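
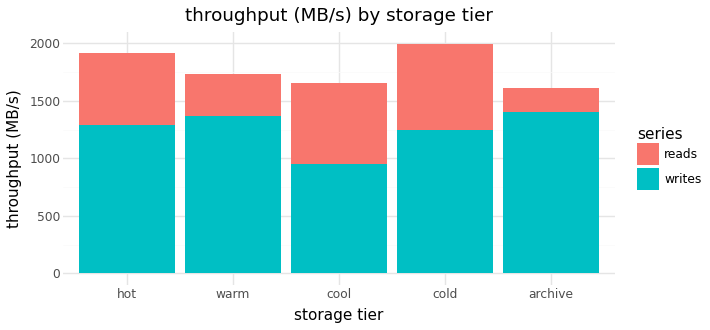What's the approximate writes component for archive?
≈ 1400

writes top ≈ 1400, bottom ≈ 0; segment ≈ 1400.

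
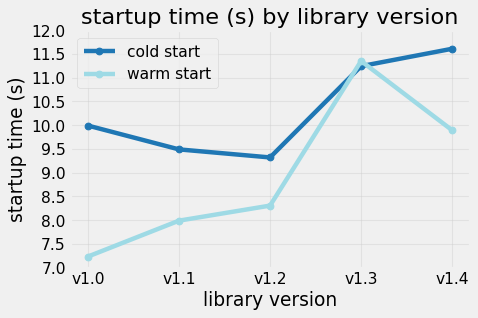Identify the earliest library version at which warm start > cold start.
v1.3

v1.2: warm start ≈ 8.5 vs cold start ≈ 9.5 (not yet); v1.3: warm start ≈ 11.5 vs cold start ≈ 11.0 (first crossover).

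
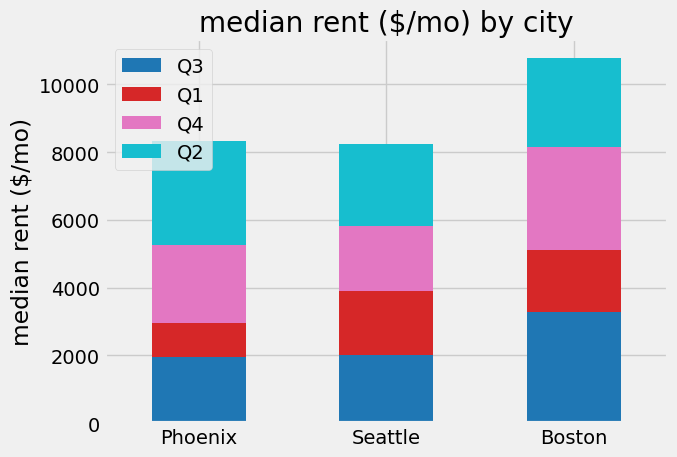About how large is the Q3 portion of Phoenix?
Q3 top ≈ 2000, bottom ≈ 0; segment ≈ 2000.

≈ 2000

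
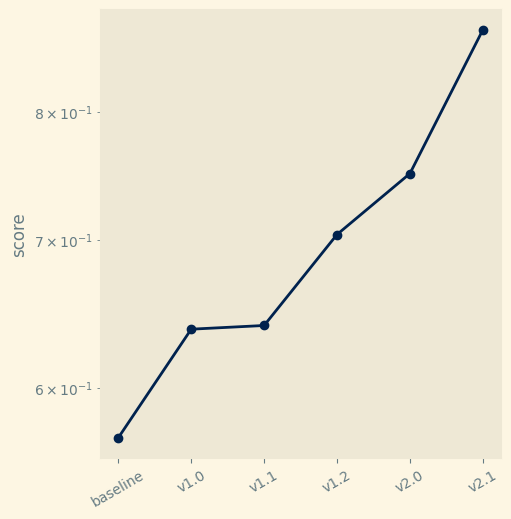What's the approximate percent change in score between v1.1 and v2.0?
v1.1 ≈ 0.65, v2.0 ≈ 0.75; (0.75 − 0.65) / 0.65 ≈ +15.4%.

≈ +15.4%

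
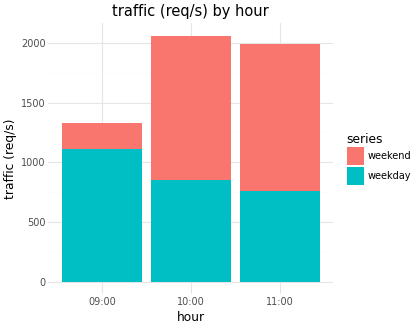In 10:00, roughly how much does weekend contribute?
≈ 1200

weekend top ≈ 2000, bottom ≈ 800; segment ≈ 1200.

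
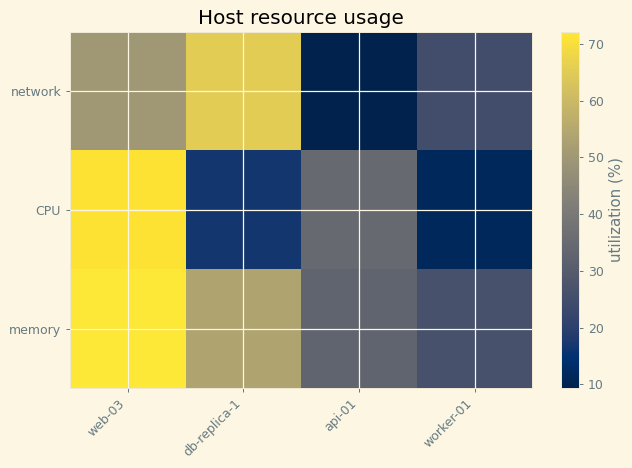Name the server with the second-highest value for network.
Top 3 for network: db-replica-1 ≈ 70, web-03 ≈ 50, worker-01 ≈ 20.

web-03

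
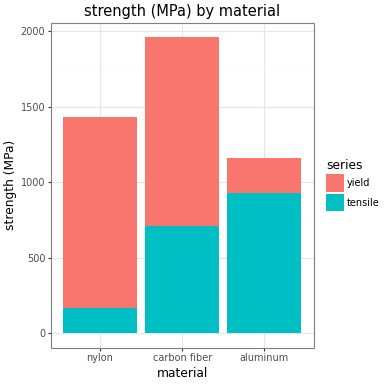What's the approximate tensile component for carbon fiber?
≈ 800

tensile top ≈ 800, bottom ≈ 0; segment ≈ 800.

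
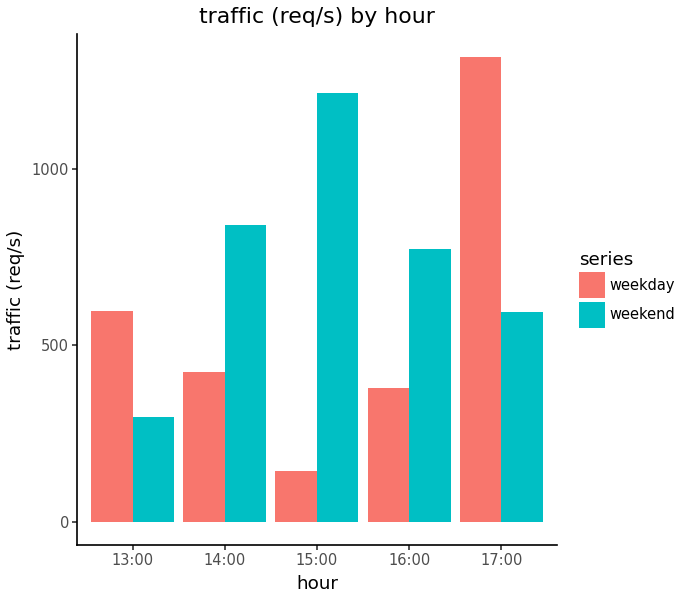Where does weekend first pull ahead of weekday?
13:00: weekend ≈ 200 vs weekday ≈ 600 (not yet); 14:00: weekend ≈ 800 vs weekday ≈ 400 (first crossover).

14:00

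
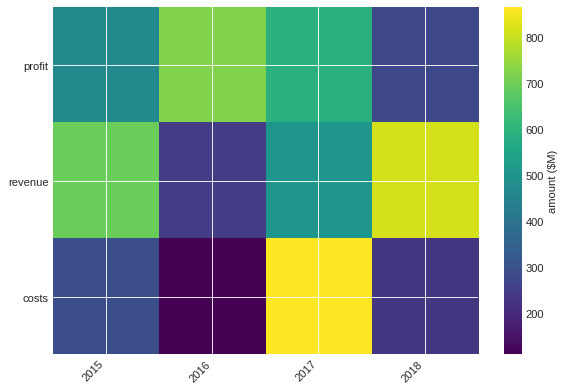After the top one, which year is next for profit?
2017

Top 3 for profit: 2016 ≈ 700, 2017 ≈ 600, 2015 ≈ 500.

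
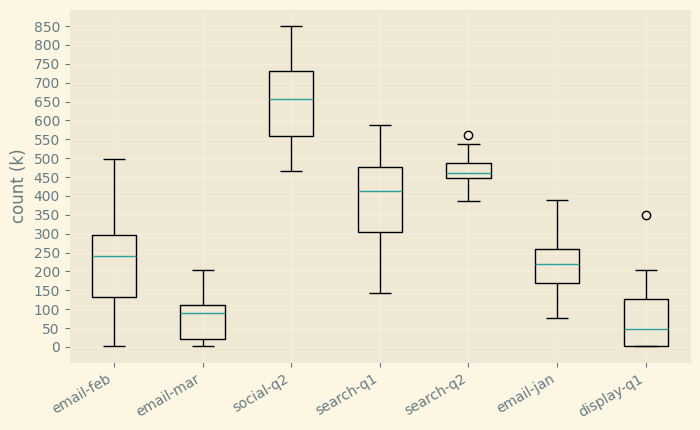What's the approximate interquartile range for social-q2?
Q3 ≈ 750, Q1 ≈ 550; IQR ≈ 200.

≈ 200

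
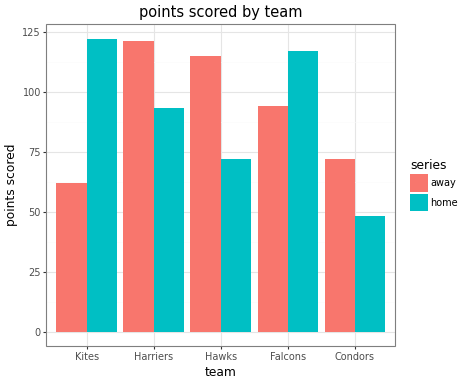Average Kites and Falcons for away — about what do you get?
(60 + 100) / 2 ≈ 80.

≈ 80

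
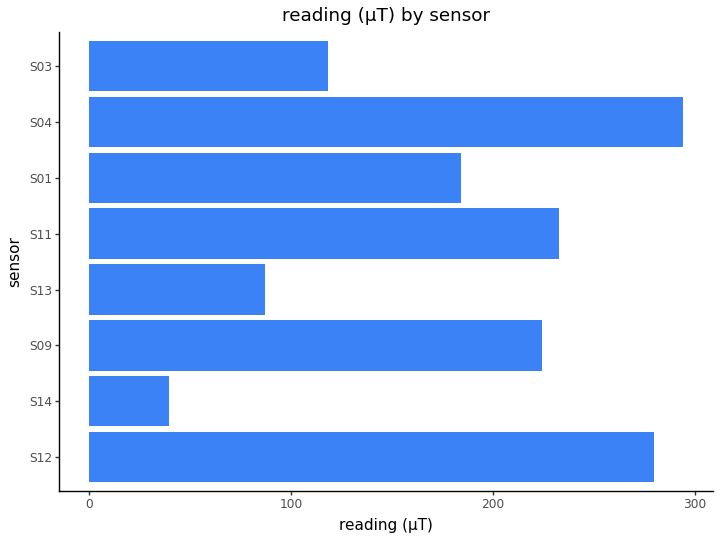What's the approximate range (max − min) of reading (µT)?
≈ 250

Max S04 ≈ 300, min S14 ≈ 50; range ≈ 250.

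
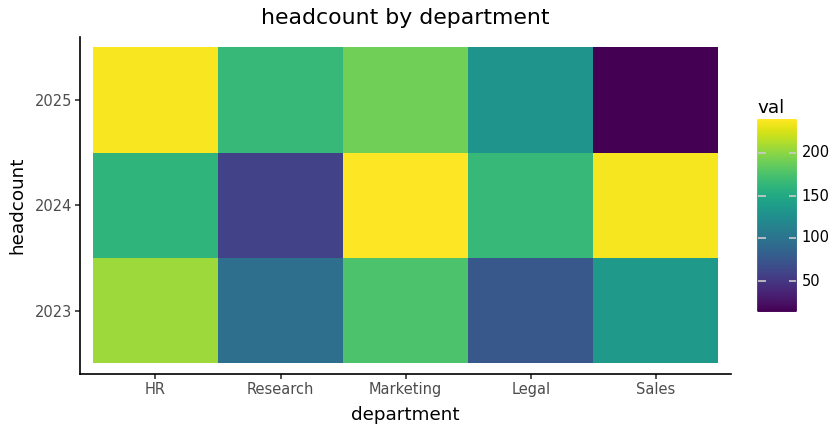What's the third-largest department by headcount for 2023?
Top 4 for 2023: HR ≈ 200, Marketing ≈ 180, Sales ≈ 140, Research ≈ 100.

Sales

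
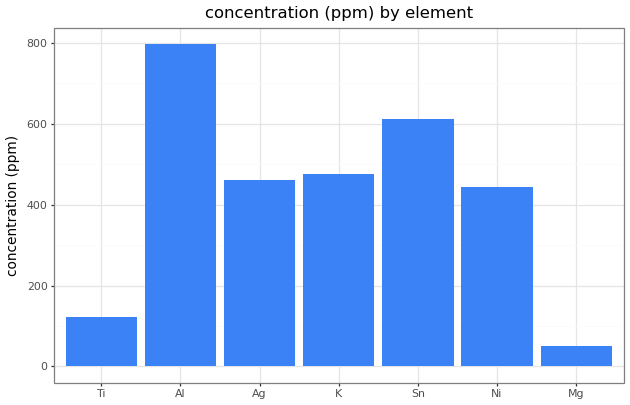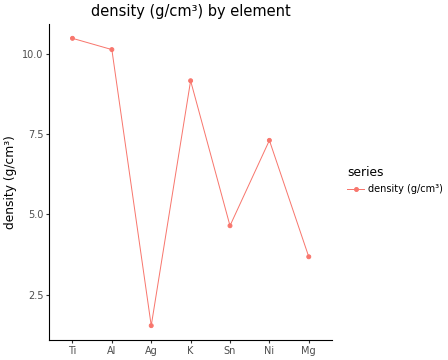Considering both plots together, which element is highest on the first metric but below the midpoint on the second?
Sn

Chart 2 median density (g/cm³) ≈ 7; below-median elements: Ag, Sn, Mg. Among those, Sn has the highest concentration (ppm) (≈ 600).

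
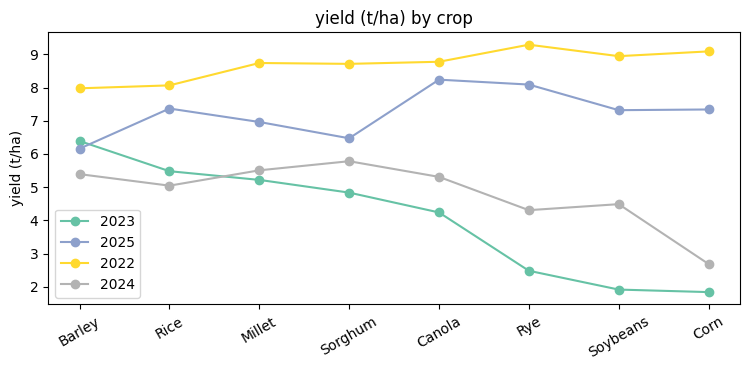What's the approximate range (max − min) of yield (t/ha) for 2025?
Max Canola ≈ 8, min Barley ≈ 6; range ≈ 2.

≈ 2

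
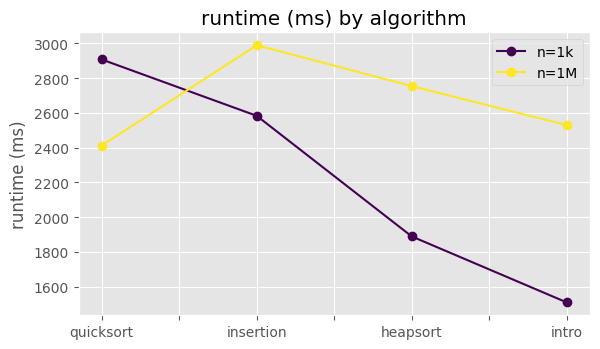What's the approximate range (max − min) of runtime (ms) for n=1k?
Max quicksort ≈ 3000, min intro ≈ 1600; range ≈ 1400.

≈ 1400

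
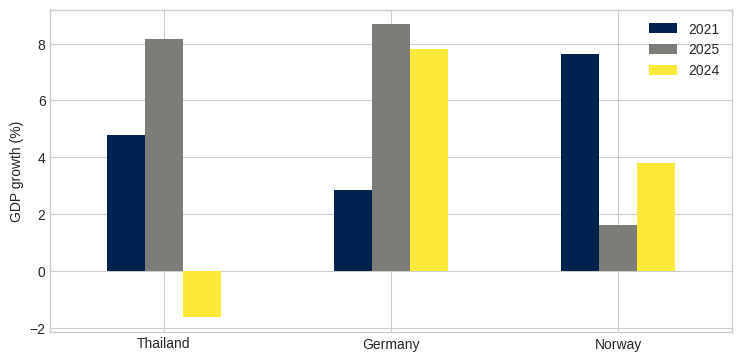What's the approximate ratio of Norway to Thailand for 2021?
Norway ≈ 8, Thailand ≈ 5; 8/5 ≈ 1.6.

≈ 1.6×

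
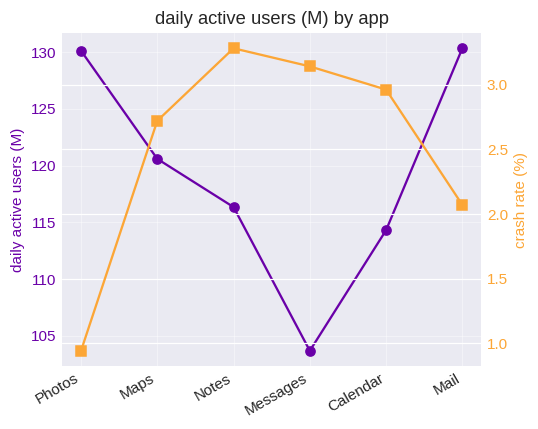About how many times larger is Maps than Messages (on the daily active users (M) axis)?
≈ 1.14×

Maps ≈ 120, Messages ≈ 105; 120/105 ≈ 1.14.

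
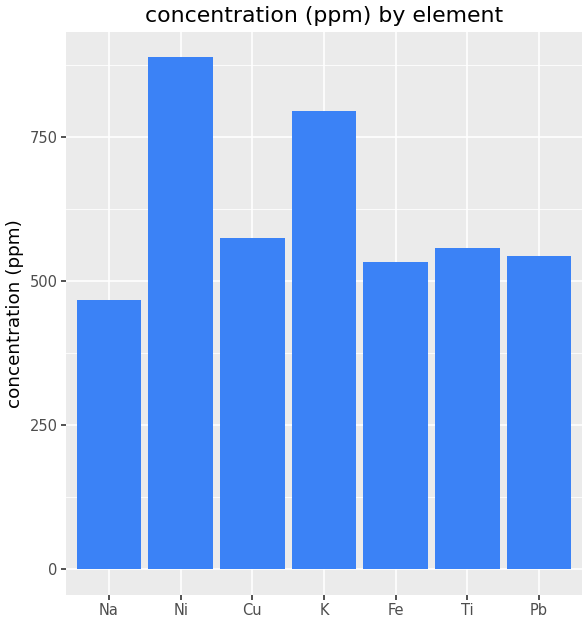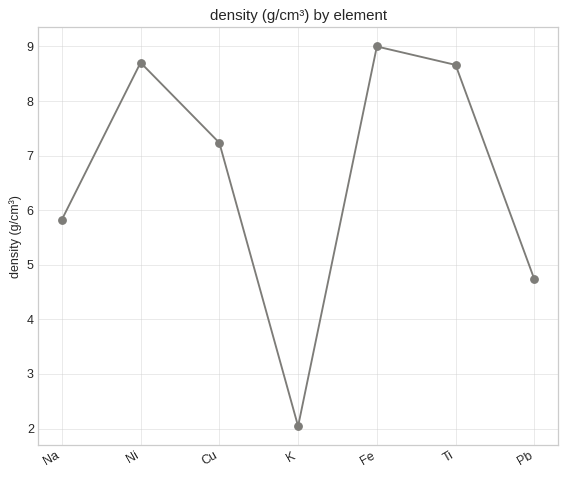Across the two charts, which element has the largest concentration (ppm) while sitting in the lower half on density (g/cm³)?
K

Chart 2 median density (g/cm³) ≈ 7; below-median elements: Na, K, Pb. Among those, K has the highest concentration (ppm) (≈ 800).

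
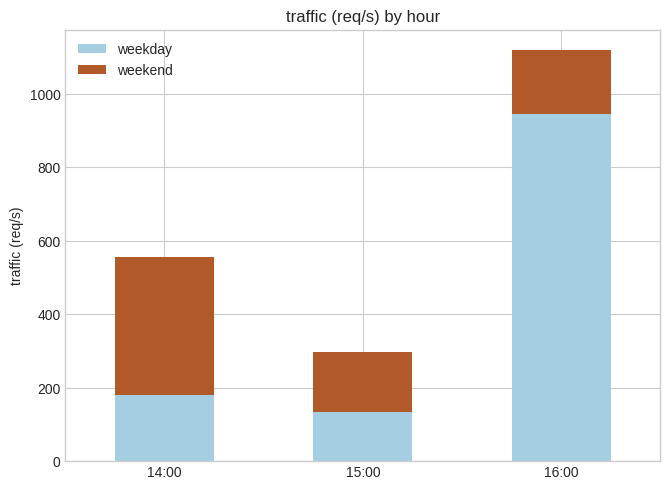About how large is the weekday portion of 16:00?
weekday top ≈ 900, bottom ≈ 0; segment ≈ 900.

≈ 900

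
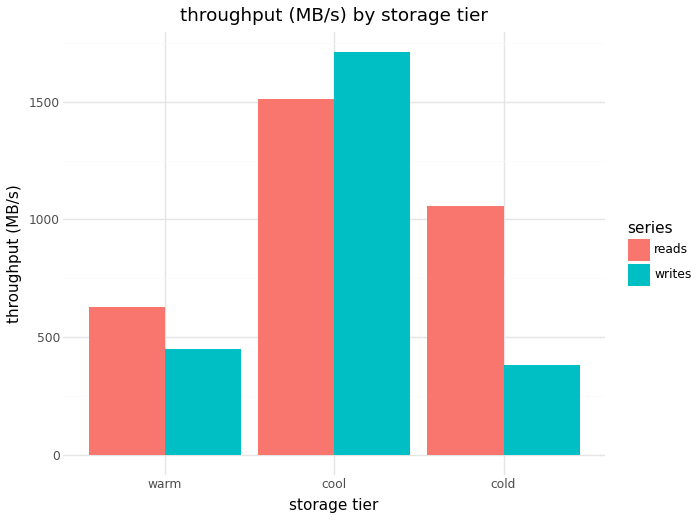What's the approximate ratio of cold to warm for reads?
cold ≈ 1000, warm ≈ 600; 1000/600 ≈ 1.67.

≈ 1.67×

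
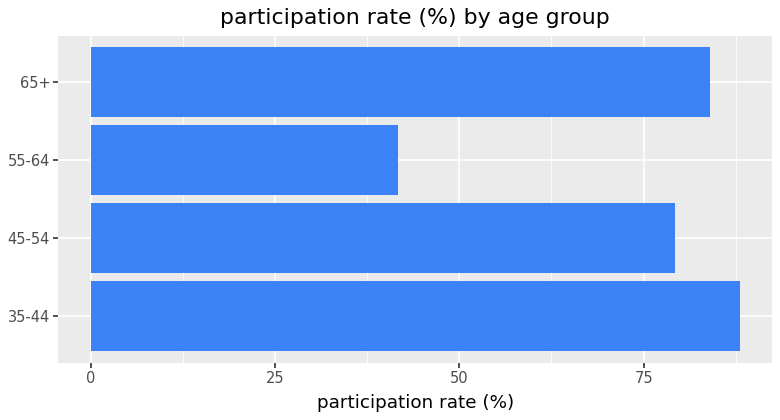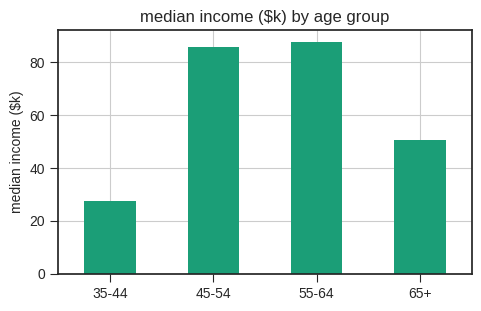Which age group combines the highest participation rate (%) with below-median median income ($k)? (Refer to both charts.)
35-44

Chart 2 median median income ($k) ≈ 70; below-median age groups: 35-44, 65+. Among those, 35-44 has the highest participation rate (%) (≈ 90).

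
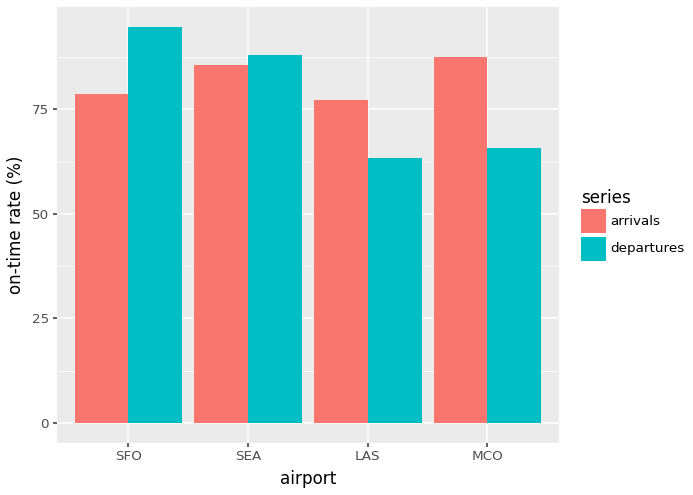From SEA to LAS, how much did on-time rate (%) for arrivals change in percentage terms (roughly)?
SEA ≈ 90, LAS ≈ 80; (80 − 90) / 90 ≈ -11.1%.

≈ -11.1%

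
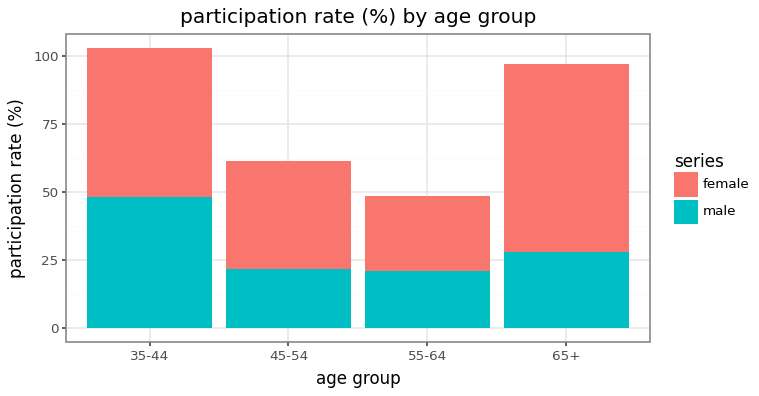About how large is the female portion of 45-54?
≈ 40

female top ≈ 60, bottom ≈ 20; segment ≈ 40.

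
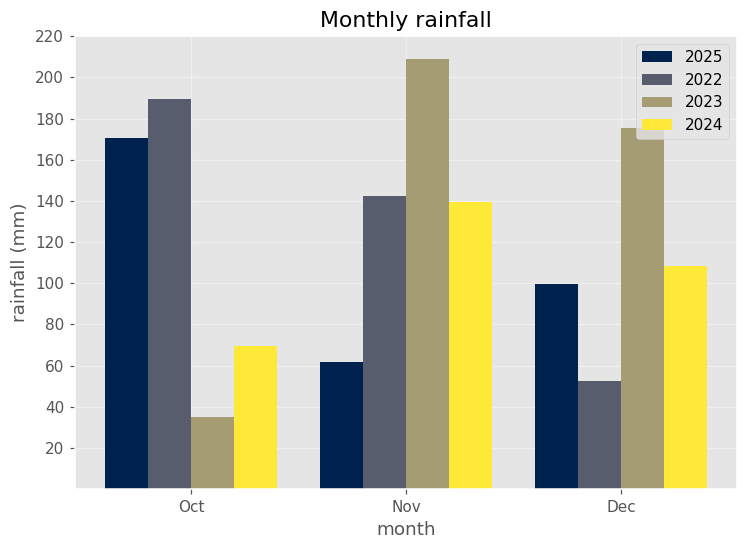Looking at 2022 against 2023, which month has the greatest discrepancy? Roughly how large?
Oct, ≈ 140 mm

Oct: 2022 ≈ 180, 2023 ≈ 40 → gap ≈ 140. Next-largest (Dec) is only ≈ 120.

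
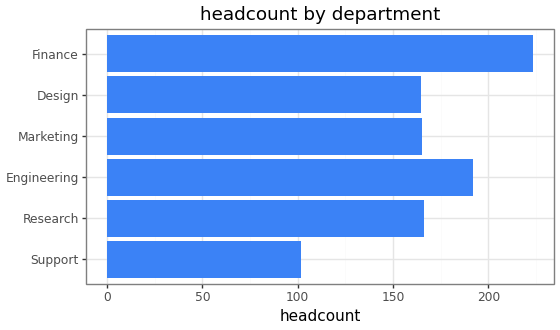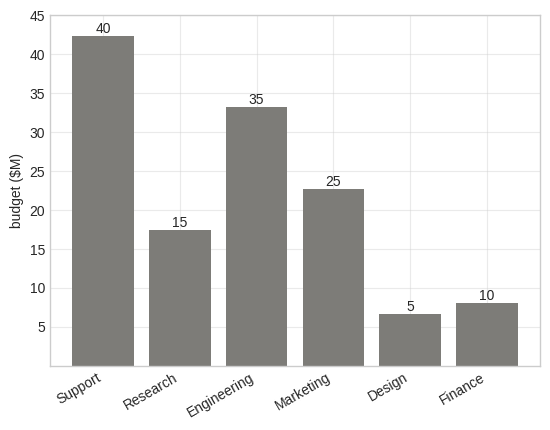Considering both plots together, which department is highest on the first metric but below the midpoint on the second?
Chart 2 median budget ($M) ≈ 20; below-median departments: Research, Design, Finance. Among those, Finance has the highest headcount (≈ 225).

Finance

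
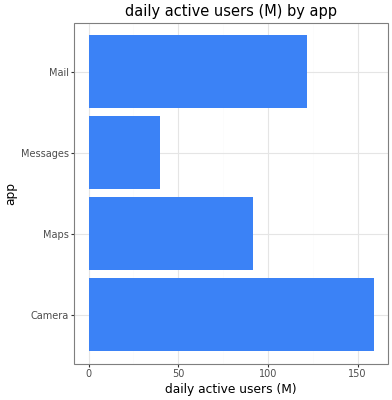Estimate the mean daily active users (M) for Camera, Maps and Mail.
≈ 127

(160 + 100 + 120) / 3 ≈ 127.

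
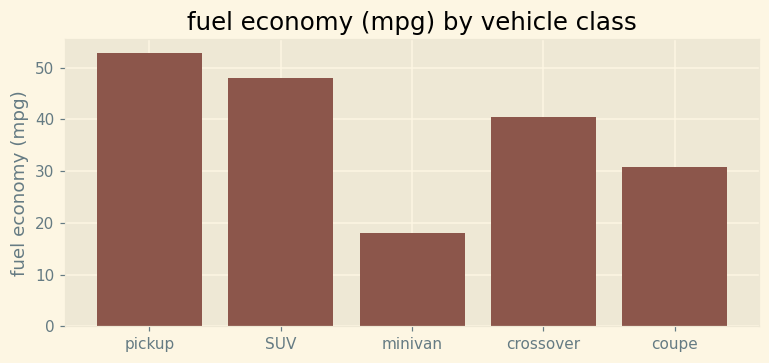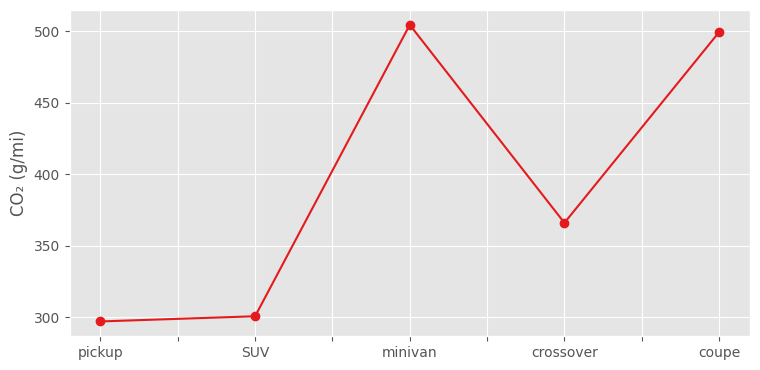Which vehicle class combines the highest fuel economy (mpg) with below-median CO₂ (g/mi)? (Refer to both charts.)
pickup

Chart 2 median CO₂ (g/mi) ≈ 350; below-median vehicle classes: pickup, SUV. Among those, pickup has the highest fuel economy (mpg) (≈ 55).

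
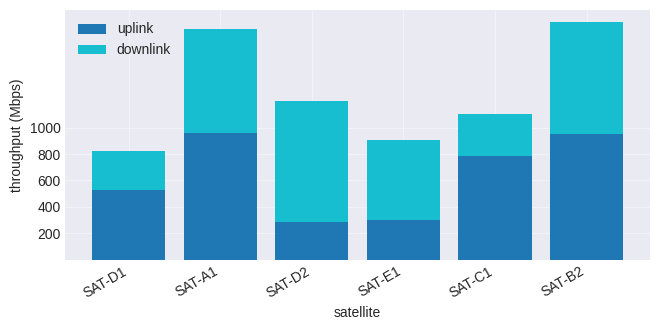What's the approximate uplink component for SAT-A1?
≈ 1000

uplink top ≈ 1000, bottom ≈ 0; segment ≈ 1000.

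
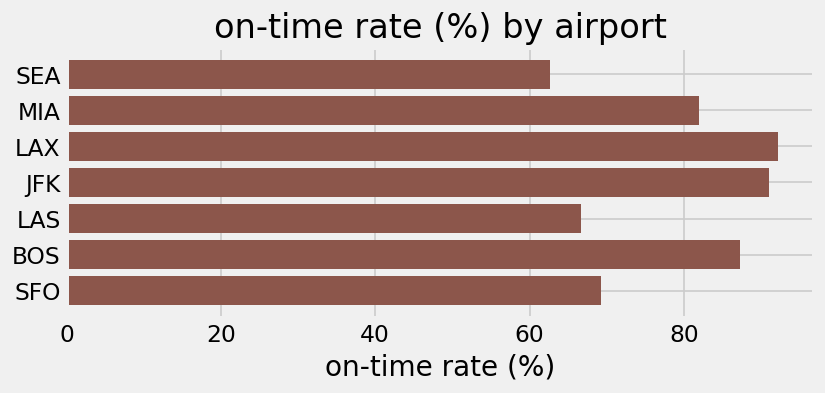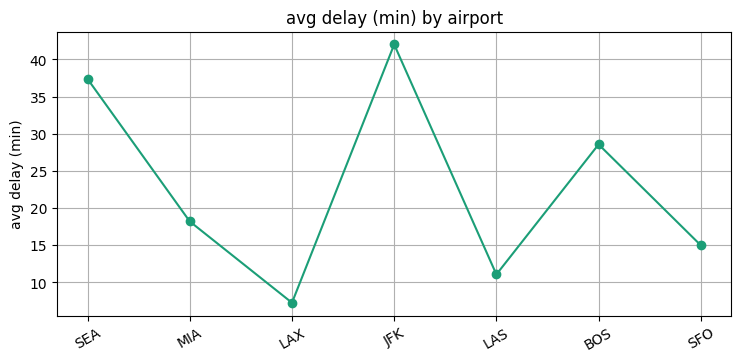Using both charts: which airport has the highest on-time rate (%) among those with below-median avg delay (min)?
Chart 2 median avg delay (min) ≈ 20; below-median airports: LAX, LAS, SFO. Among those, LAX has the highest on-time rate (%) (≈ 90).

LAX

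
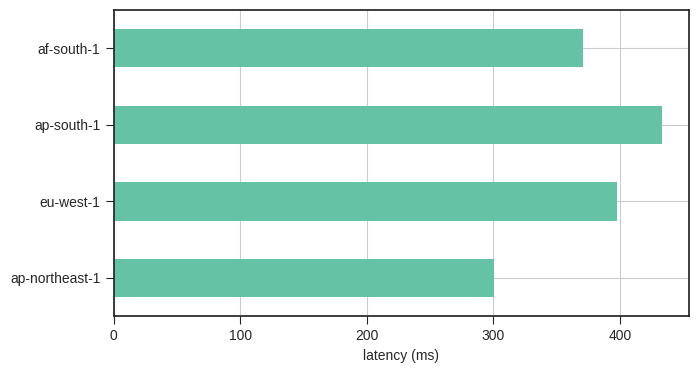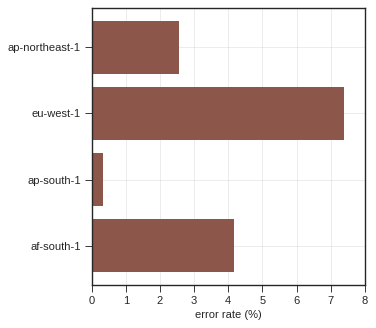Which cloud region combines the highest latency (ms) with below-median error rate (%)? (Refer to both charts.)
ap-south-1

Chart 2 median error rate (%) ≈ 3; below-median cloud regions: ap-northeast-1, ap-south-1. Among those, ap-south-1 has the highest latency (ms) (≈ 450).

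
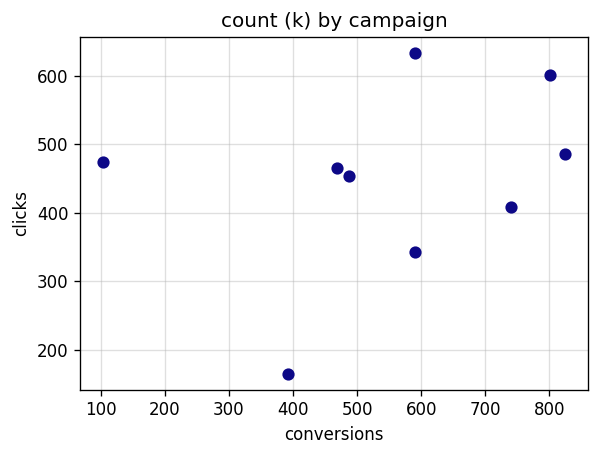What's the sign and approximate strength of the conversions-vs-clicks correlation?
Points are positively correlated; weak (|r| ≈ 0.3).

positive, weak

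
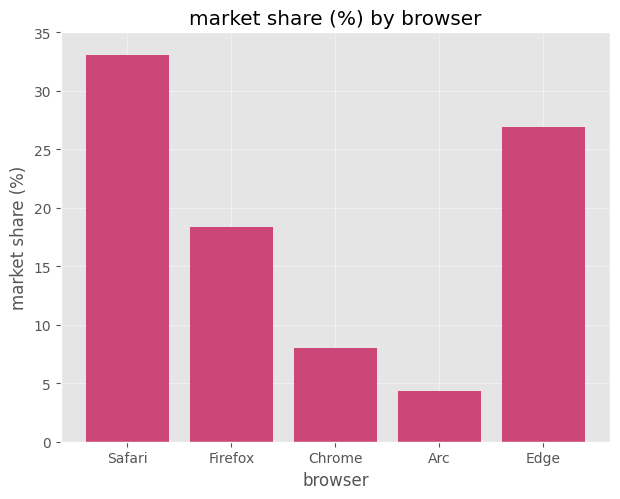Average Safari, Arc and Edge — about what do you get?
≈ 22

(35 + 5 + 25) / 3 ≈ 22.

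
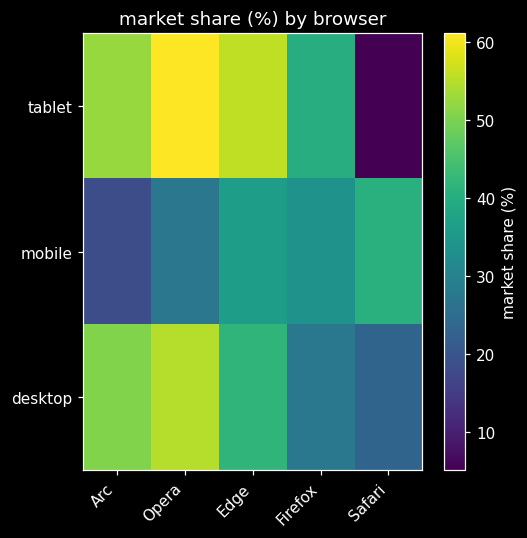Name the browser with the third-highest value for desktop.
Top 4 for desktop: Opera ≈ 55, Arc ≈ 50, Edge ≈ 40, Firefox ≈ 30.

Edge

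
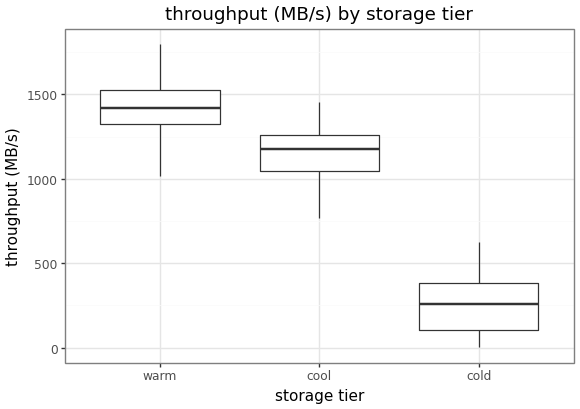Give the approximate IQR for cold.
≈ 300

Q3 ≈ 400, Q1 ≈ 100; IQR ≈ 300.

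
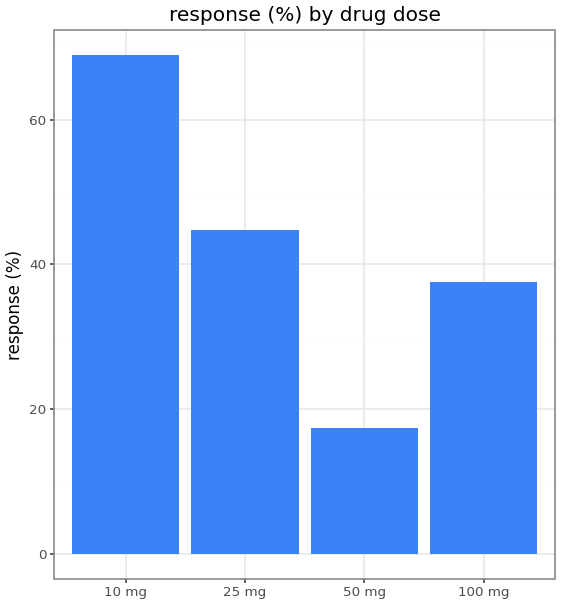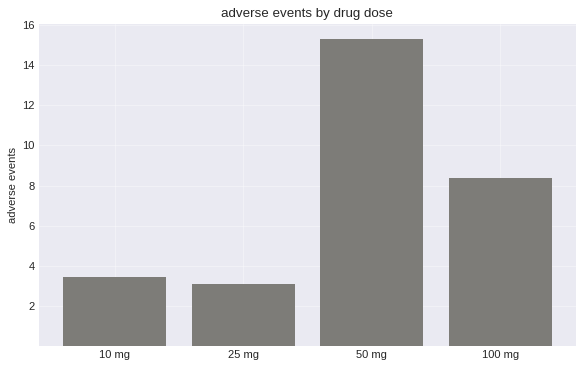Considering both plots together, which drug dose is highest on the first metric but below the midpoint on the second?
Chart 2 median adverse events ≈ 6; below-median drug doses: 10 mg, 25 mg. Among those, 10 mg has the highest response (%) (≈ 70).

10 mg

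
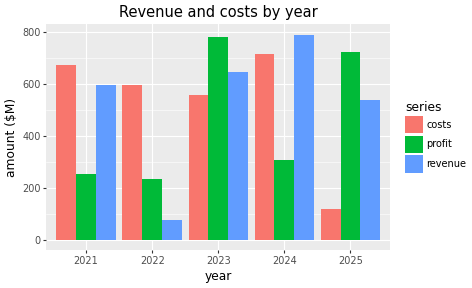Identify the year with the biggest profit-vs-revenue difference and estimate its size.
2024: profit ≈ 300, revenue ≈ 800 → gap ≈ 500. Next-largest (2021) is only ≈ 300.

2024, ≈ 500 $M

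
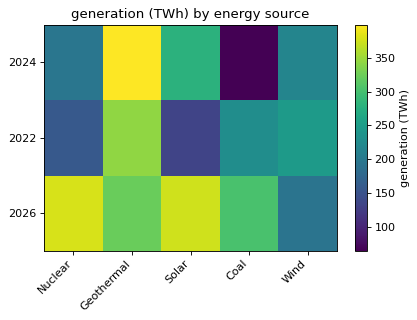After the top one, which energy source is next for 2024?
Solar

Top 3 for 2024: Geothermal ≈ 400, Solar ≈ 300, Wind ≈ 200.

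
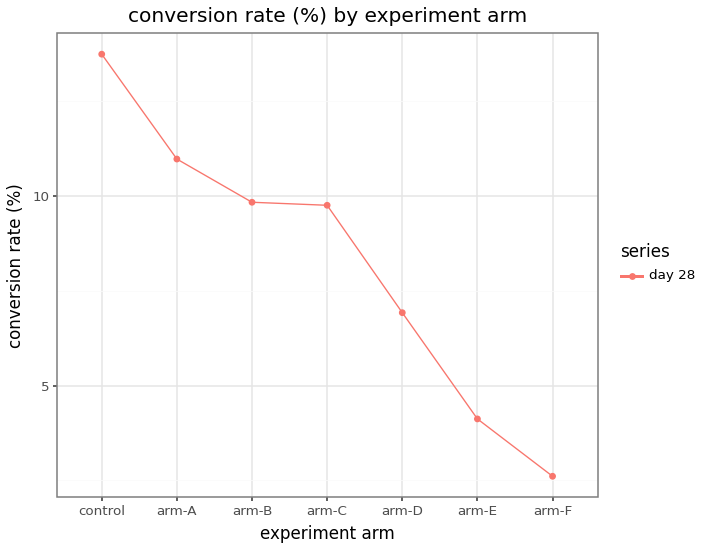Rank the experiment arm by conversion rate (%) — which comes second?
arm-A

Top 3: control ≈ 14, arm-A ≈ 11, arm-B ≈ 10.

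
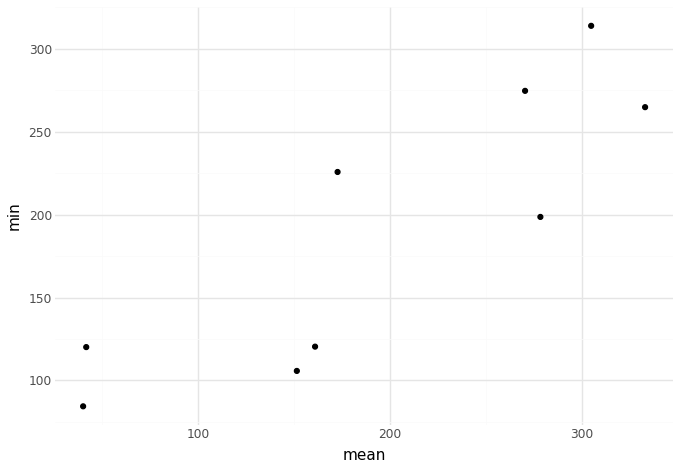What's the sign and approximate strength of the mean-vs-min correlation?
Points are positively correlated; strong (|r| ≈ 0.9).

positive, strong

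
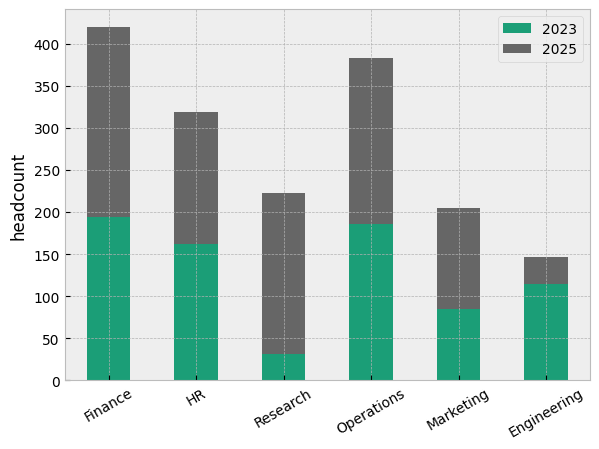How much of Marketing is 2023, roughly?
≈ 100

2023 top ≈ 100, bottom ≈ 0; segment ≈ 100.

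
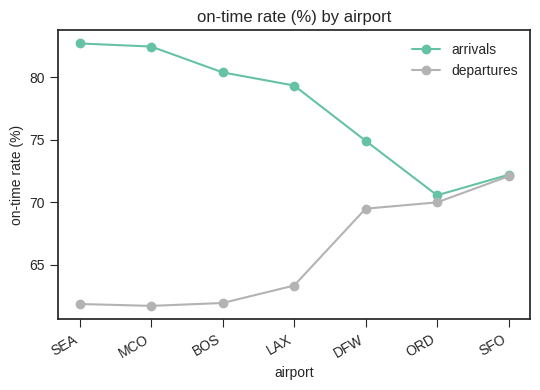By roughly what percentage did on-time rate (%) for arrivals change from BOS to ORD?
BOS ≈ 80, ORD ≈ 70; (70 − 80) / 80 ≈ -12.5%.

≈ -12.5%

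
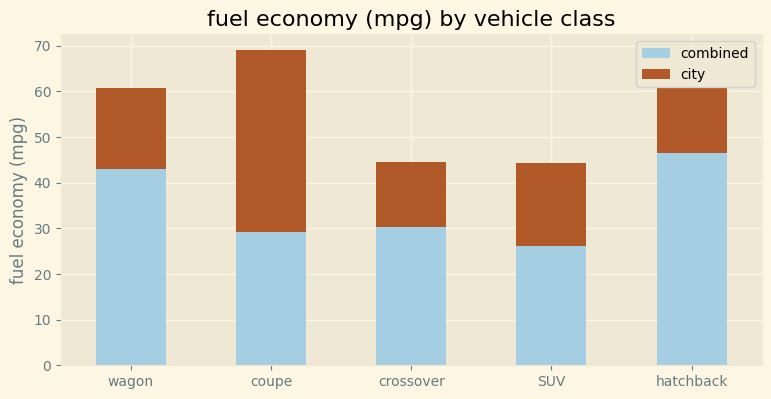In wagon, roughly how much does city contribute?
≈ 20

city top ≈ 60, bottom ≈ 40; segment ≈ 20.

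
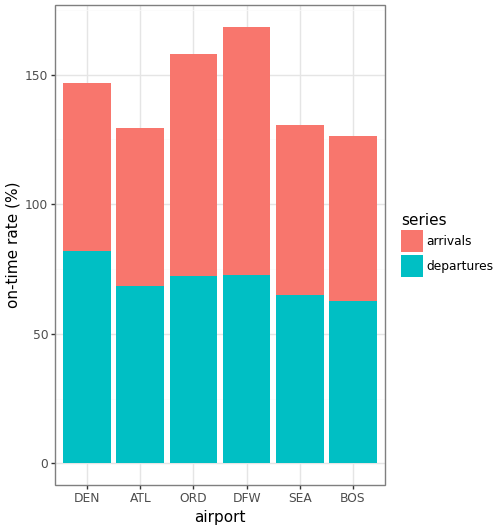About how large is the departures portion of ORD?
≈ 80

departures top ≈ 80, bottom ≈ 0; segment ≈ 80.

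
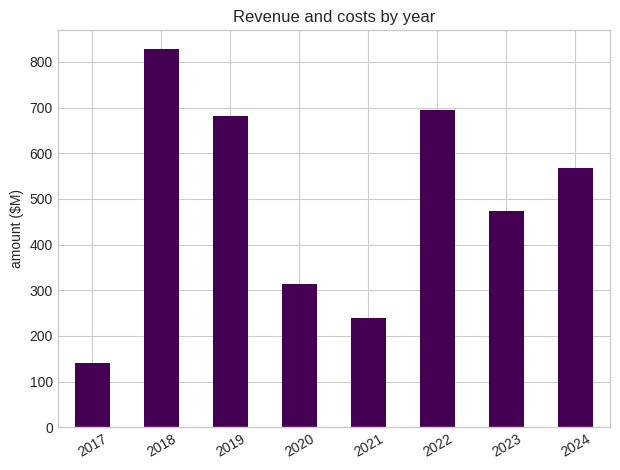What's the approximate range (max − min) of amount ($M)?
≈ 700

Max 2018 ≈ 800, min 2017 ≈ 100; range ≈ 700.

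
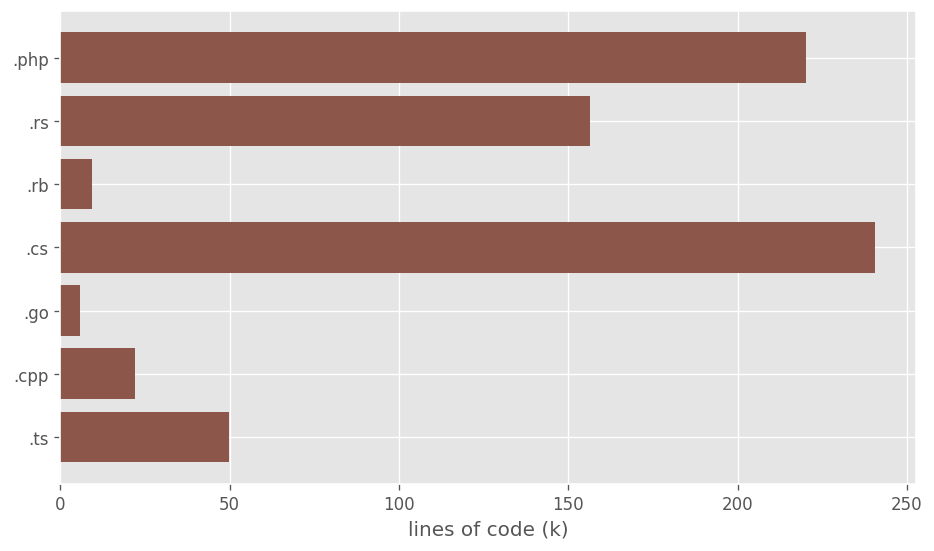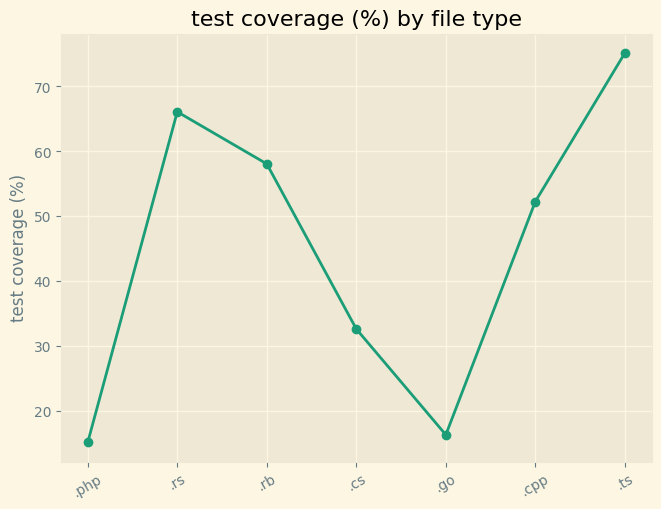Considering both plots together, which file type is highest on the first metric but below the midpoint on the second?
Chart 2 median test coverage (%) ≈ 50; below-median file types: .php, .cs, .go. Among those, .cs has the highest lines of code (k) (≈ 250).

.cs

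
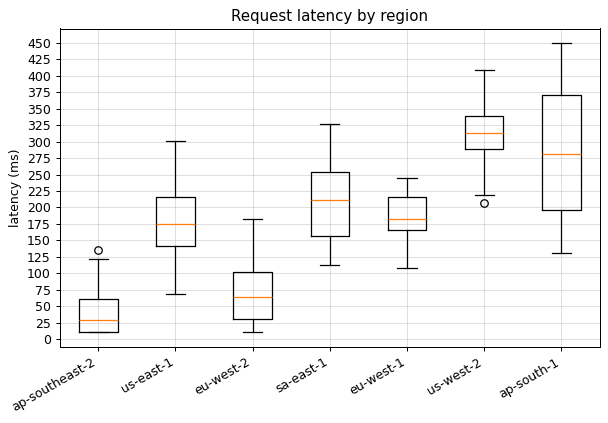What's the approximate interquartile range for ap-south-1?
≈ 175

Q3 ≈ 375, Q1 ≈ 200; IQR ≈ 175.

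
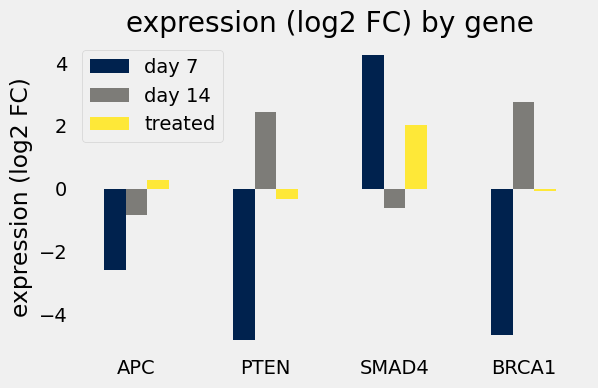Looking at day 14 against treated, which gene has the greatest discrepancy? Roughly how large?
BRCA1: day 14 ≈ 3, treated ≈ 0 → gap ≈ 3. Next-largest (PTEN) is only ≈ 2.

BRCA1, ≈ 3 log2 FC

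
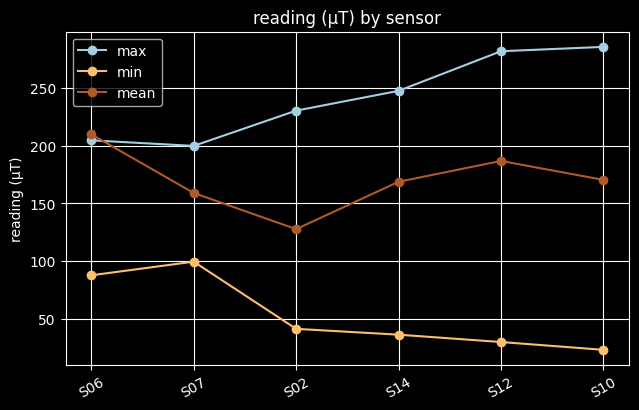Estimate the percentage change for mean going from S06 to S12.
S06 ≈ 200, S12 ≈ 175; (175 − 200) / 200 ≈ -12.5%.

≈ -12.5%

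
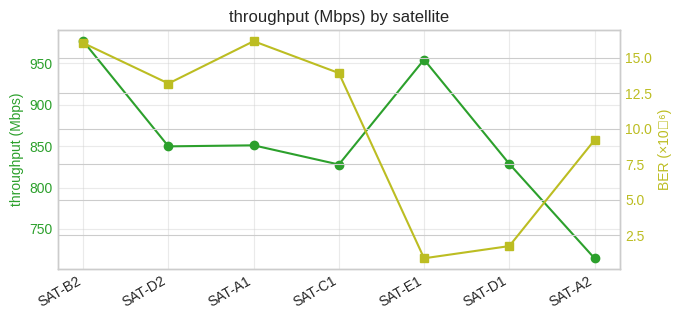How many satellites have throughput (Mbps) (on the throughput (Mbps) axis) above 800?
Above 800: SAT-B2, SAT-D2, SAT-A1, SAT-C1, SAT-E1, SAT-D1.

6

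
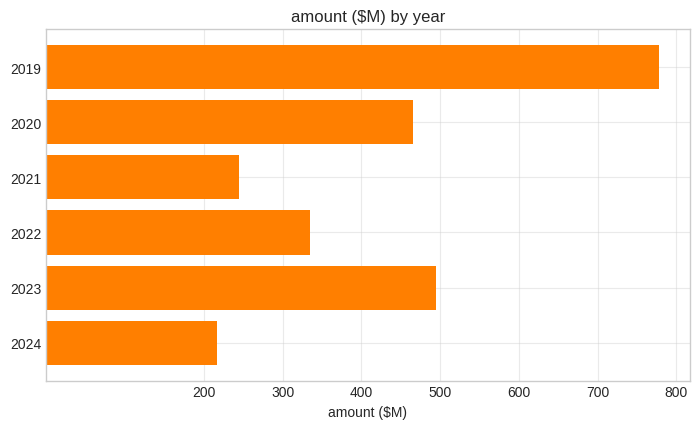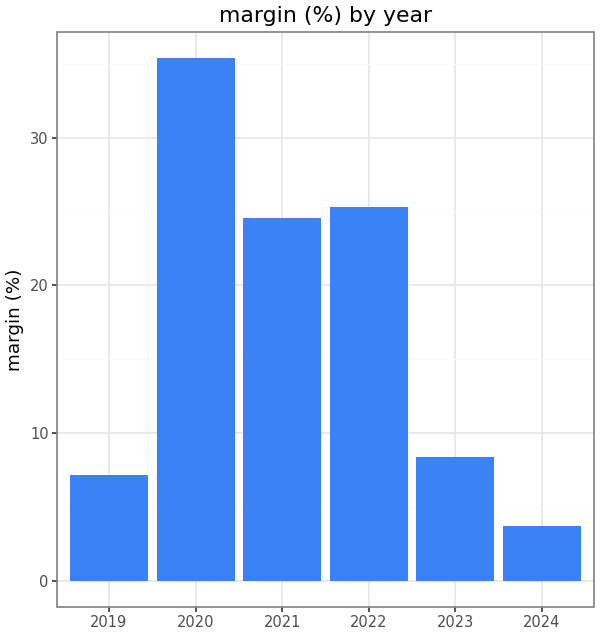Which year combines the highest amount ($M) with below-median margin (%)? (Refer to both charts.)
Chart 2 median margin (%) ≈ 15; below-median years: 2019, 2023, 2024. Among those, 2019 has the highest amount ($M) (≈ 800).

2019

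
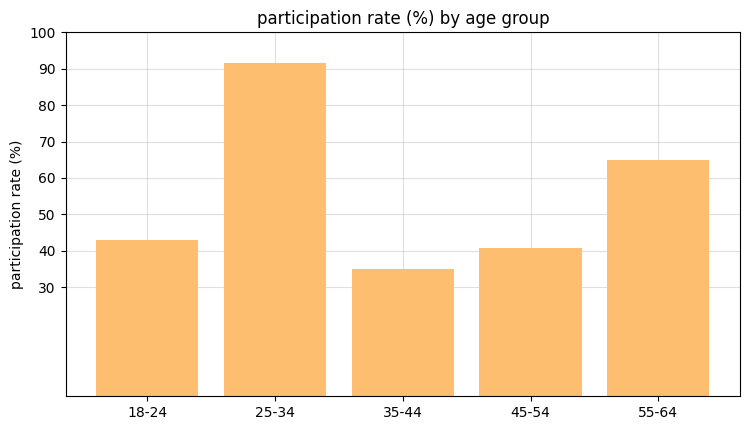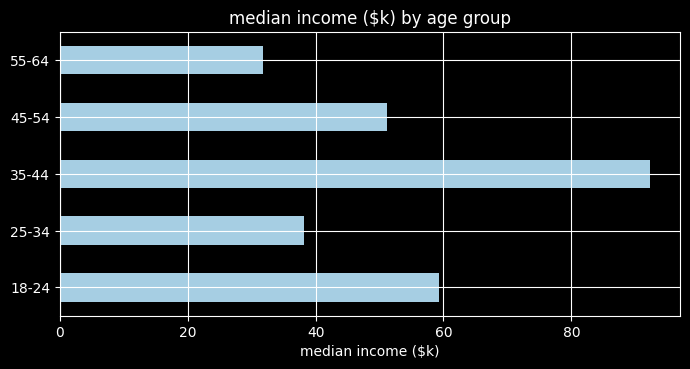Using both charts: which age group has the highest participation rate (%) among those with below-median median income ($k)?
25-34

Chart 2 median median income ($k) ≈ 50; below-median age groups: 25-34, 55-64. Among those, 25-34 has the highest participation rate (%) (≈ 90).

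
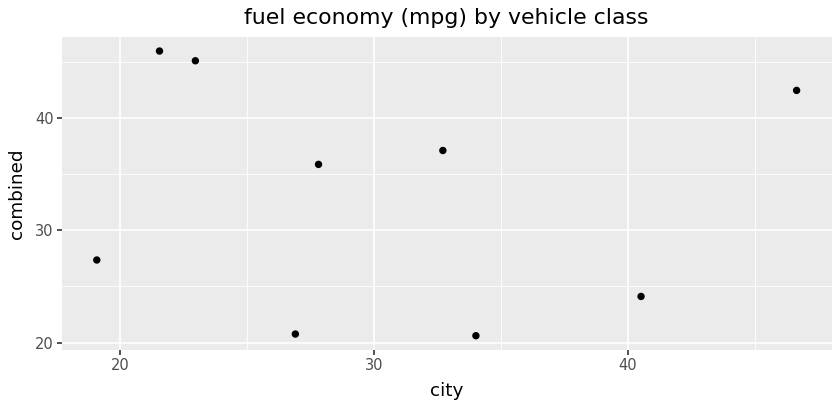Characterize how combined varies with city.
Points are roughly uncorrelated; weak (|r| ≈ 0.1).

no clear correlation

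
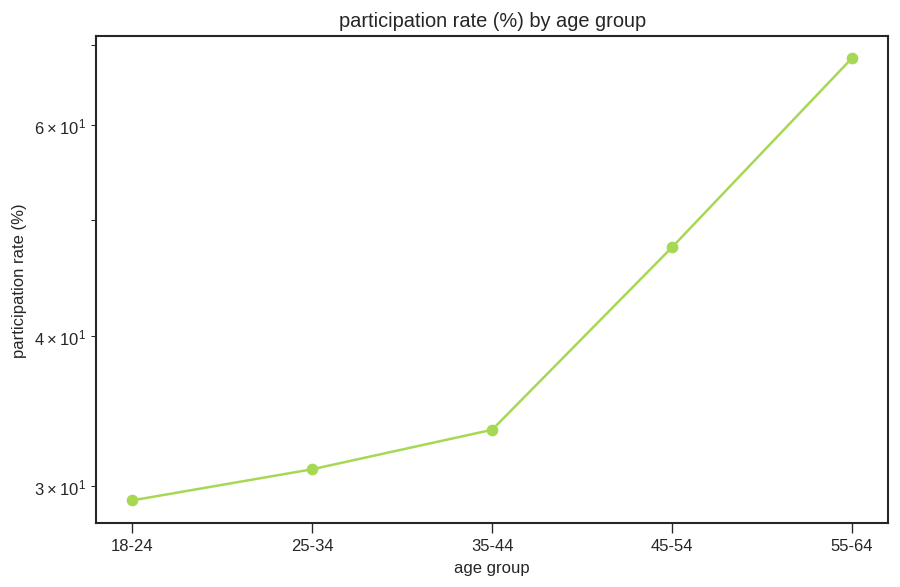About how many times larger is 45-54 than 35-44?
≈ 1.29×

45-54 ≈ 45, 35-44 ≈ 35; 45/35 ≈ 1.29.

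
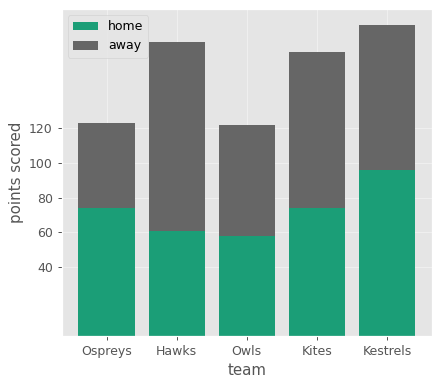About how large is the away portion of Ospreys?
≈ 40

away top ≈ 120, bottom ≈ 80; segment ≈ 40.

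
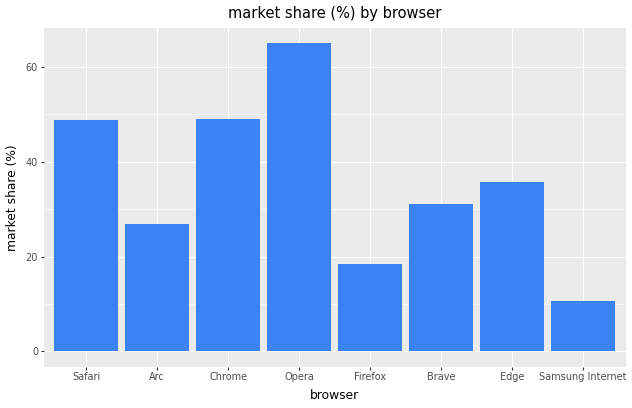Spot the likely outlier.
Opera

Opera ≈ 60; the rest sit between ≈ 10 and ≈ 50.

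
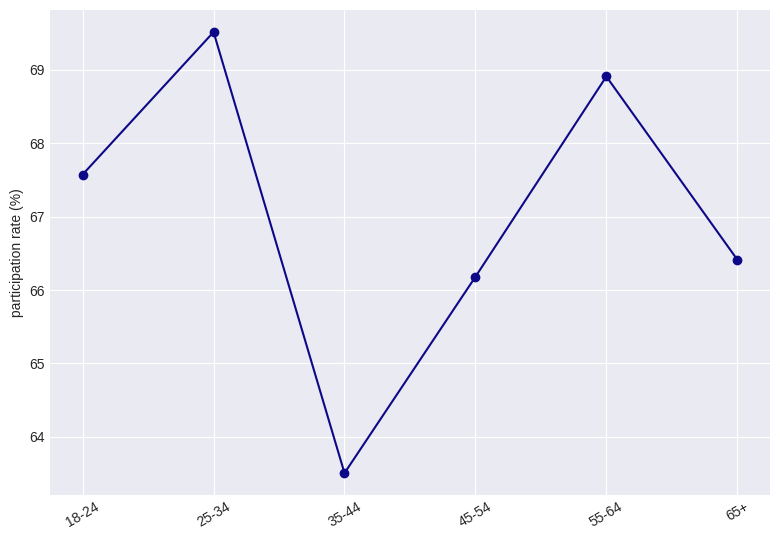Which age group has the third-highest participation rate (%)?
18-24

Top 4: 25-34 ≈ 70, 55-64 ≈ 69, 18-24 ≈ 68, 65+ ≈ 66.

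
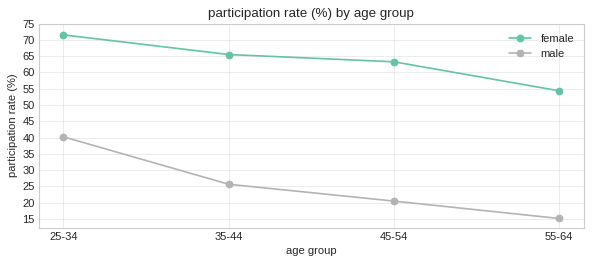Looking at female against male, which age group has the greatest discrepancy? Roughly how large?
45-54, ≈ 45 %

45-54: female ≈ 65, male ≈ 20 → gap ≈ 45. Next-largest (35-44) is only ≈ 40.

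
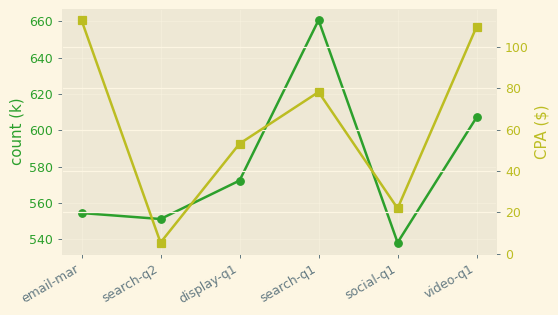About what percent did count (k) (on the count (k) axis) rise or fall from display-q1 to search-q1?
≈ +13.8%

display-q1 ≈ 580, search-q1 ≈ 660; (660 − 580) / 580 ≈ +13.8%.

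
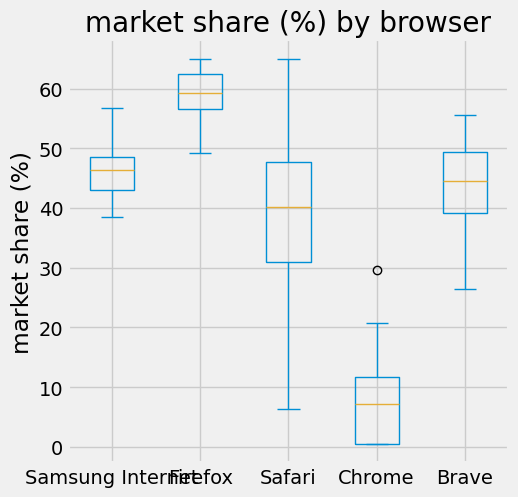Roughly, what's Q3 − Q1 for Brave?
≈ 10

Q3 ≈ 50, Q1 ≈ 40; IQR ≈ 10.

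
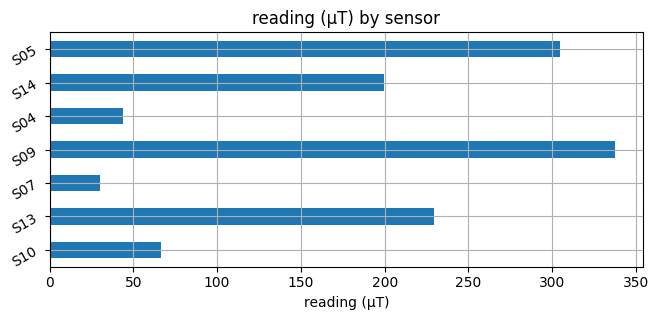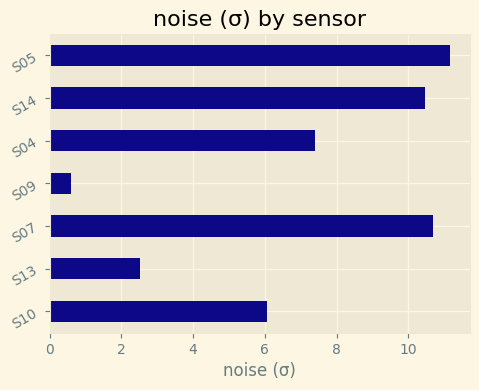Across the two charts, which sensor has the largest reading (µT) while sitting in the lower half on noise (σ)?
S09

Chart 2 median noise (σ) ≈ 8; below-median sensors: S10, S13, S09. Among those, S09 has the highest reading (µT) (≈ 350).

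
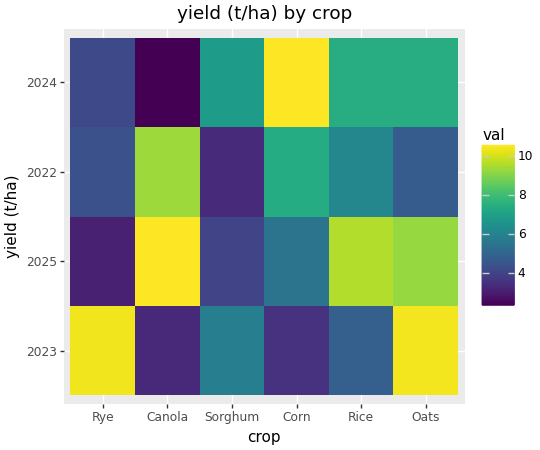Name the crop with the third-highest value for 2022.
Rice

Top 4 for 2022: Canola ≈ 9, Corn ≈ 7, Rice ≈ 6, Oats ≈ 5.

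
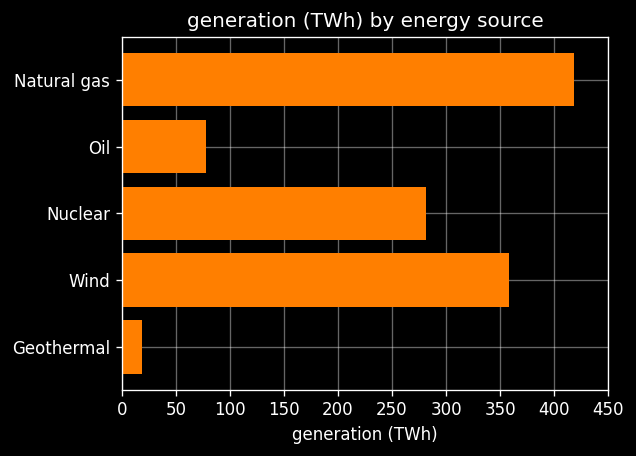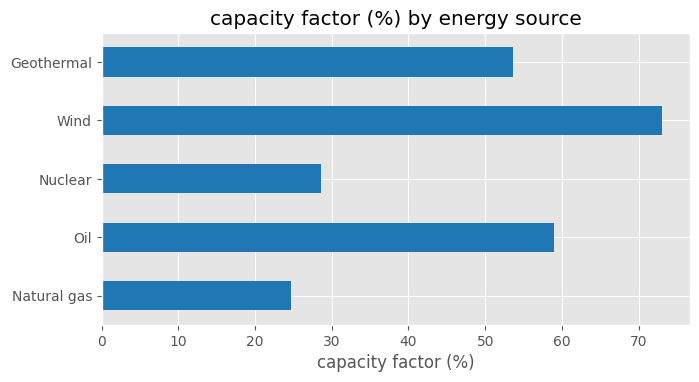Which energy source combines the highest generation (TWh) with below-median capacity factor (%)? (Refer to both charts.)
Chart 2 median capacity factor (%) ≈ 50; below-median energy sources: Natural gas, Nuclear. Among those, Natural gas has the highest generation (TWh) (≈ 400).

Natural gas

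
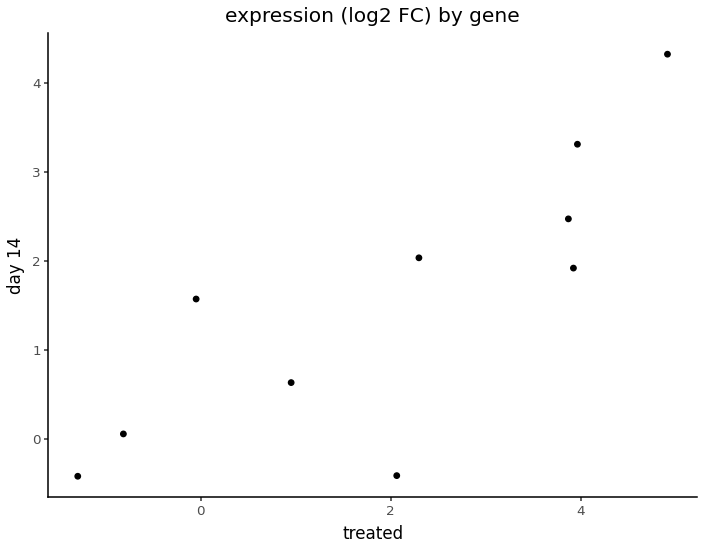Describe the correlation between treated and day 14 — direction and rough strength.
Points are positively correlated; strong (|r| ≈ 0.8).

positive, strong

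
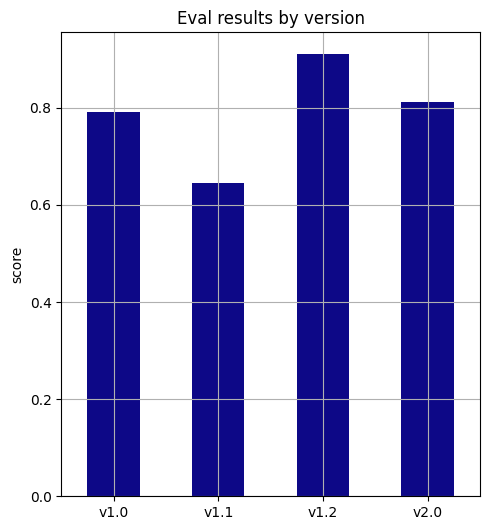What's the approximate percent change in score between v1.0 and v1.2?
v1.0 ≈ 0.8, v1.2 ≈ 0.9; (0.9 − 0.8) / 0.8 ≈ +12.5%.

≈ +12.5%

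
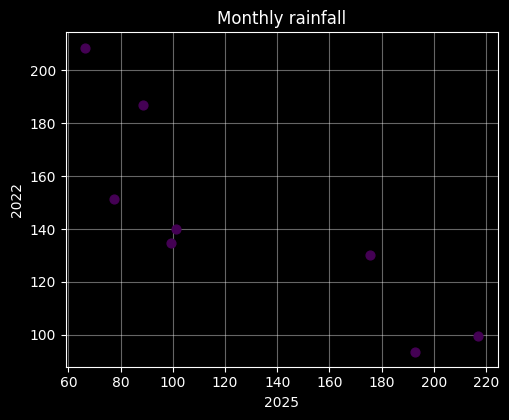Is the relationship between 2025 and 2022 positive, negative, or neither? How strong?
Points are negatively correlated; strong (|r| ≈ 0.8).

negative, strong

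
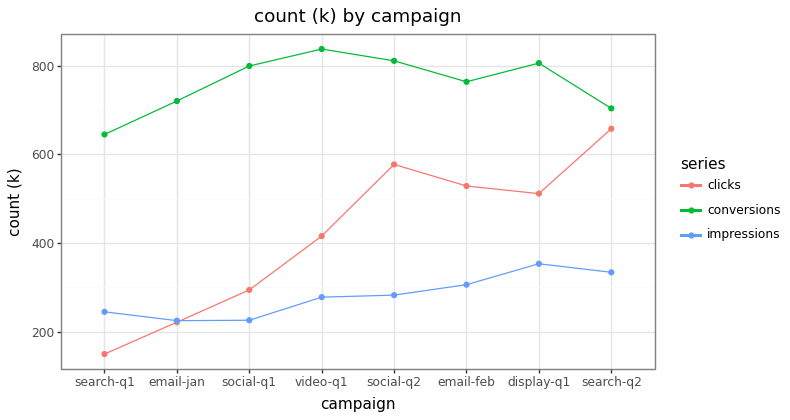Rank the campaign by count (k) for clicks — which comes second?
Top 3 for clicks: search-q2 ≈ 700, social-q2 ≈ 600, email-feb ≈ 500.

social-q2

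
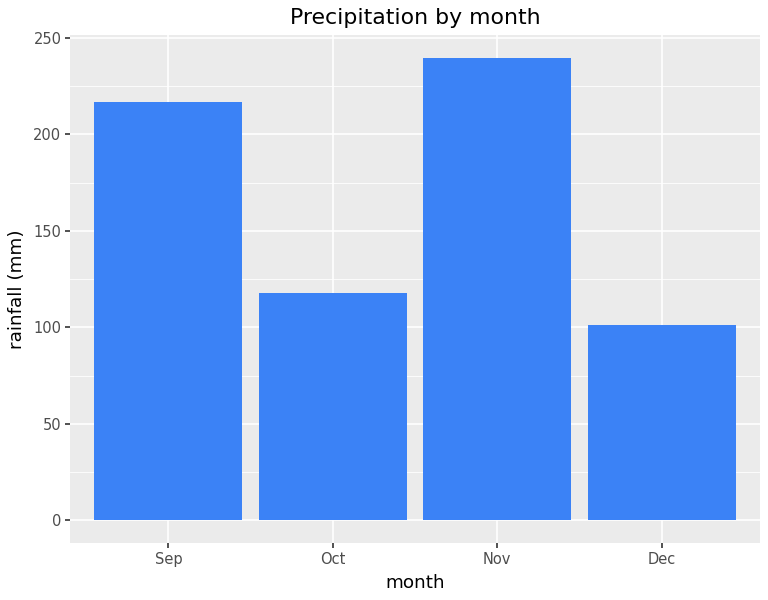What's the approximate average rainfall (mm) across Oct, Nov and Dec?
≈ 153

(120 + 240 + 100) / 3 ≈ 153.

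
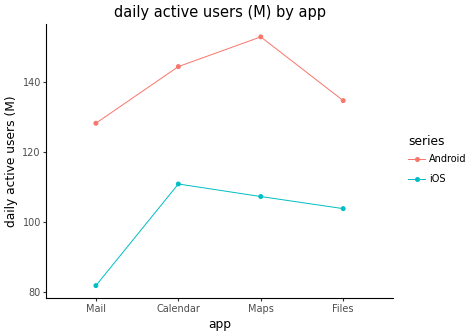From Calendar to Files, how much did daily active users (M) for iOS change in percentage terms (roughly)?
≈ -9.1%

Calendar ≈ 110, Files ≈ 100; (100 − 110) / 110 ≈ -9.1%.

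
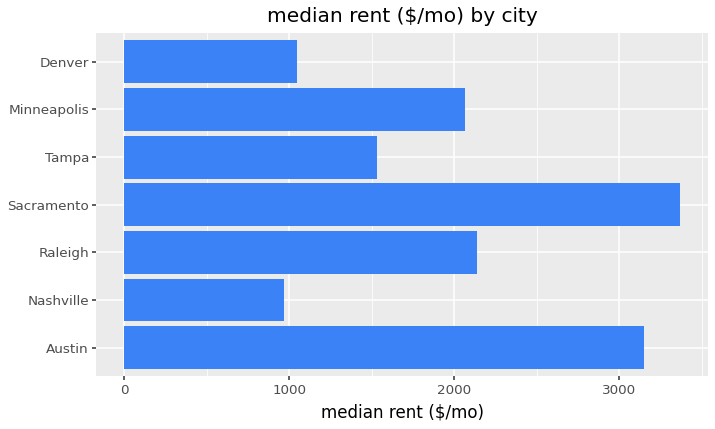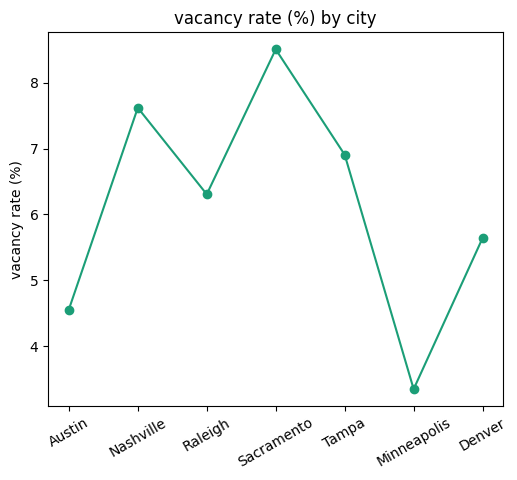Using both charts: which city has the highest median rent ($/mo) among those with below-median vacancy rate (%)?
Chart 2 median vacancy rate (%) ≈ 6; below-median cities: Austin, Minneapolis, Denver. Among those, Austin has the highest median rent ($/mo) (≈ 3000).

Austin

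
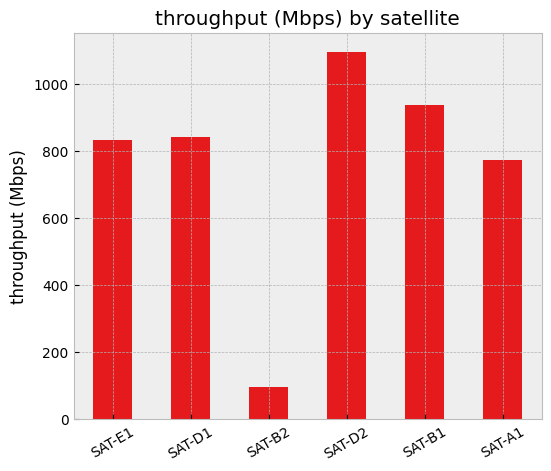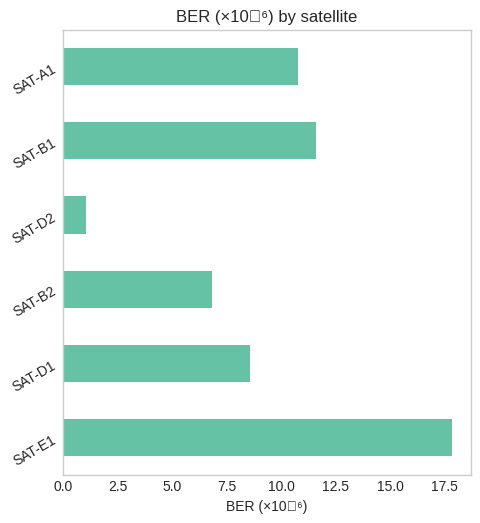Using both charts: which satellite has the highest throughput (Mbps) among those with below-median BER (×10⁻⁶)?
SAT-D2

Chart 2 median BER (×10⁻⁶) ≈ 10; below-median satellites: SAT-D1, SAT-B2, SAT-D2. Among those, SAT-D2 has the highest throughput (Mbps) (≈ 1000).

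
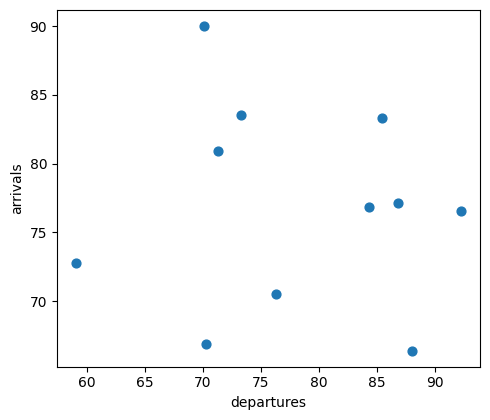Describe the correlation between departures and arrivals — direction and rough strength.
no clear correlation

Points are roughly uncorrelated; weak (|r| ≈ 0.1).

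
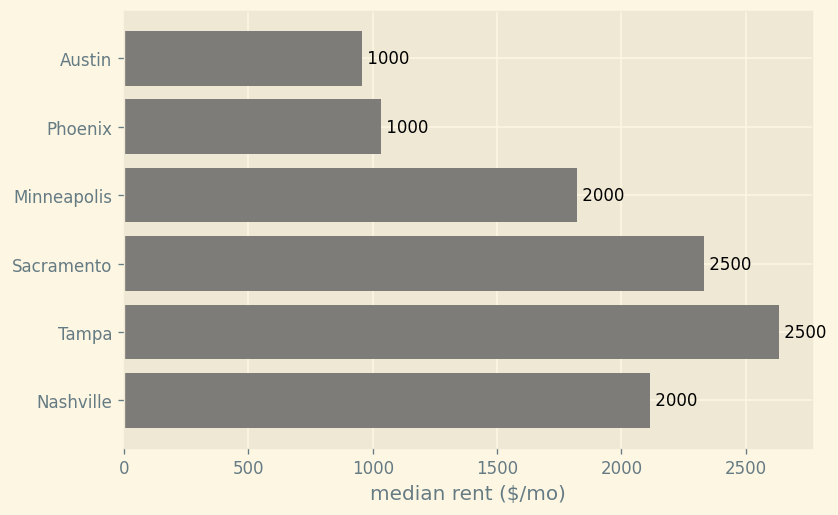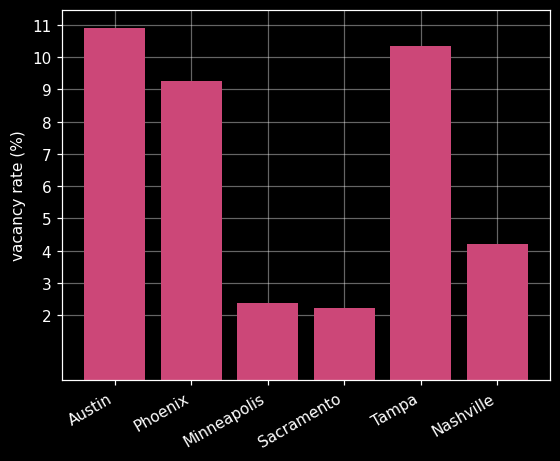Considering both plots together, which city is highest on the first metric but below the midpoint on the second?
Chart 2 median vacancy rate (%) ≈ 7; below-median cities: Minneapolis, Sacramento, Nashville. Among those, Sacramento has the highest median rent ($/mo) (≈ 2500).

Sacramento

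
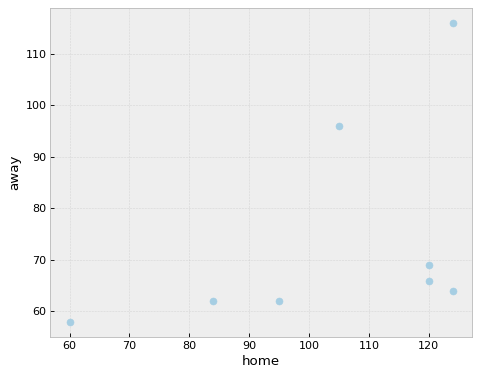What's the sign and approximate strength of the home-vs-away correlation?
Points are positively correlated; moderate (|r| ≈ 0.5).

positive, moderate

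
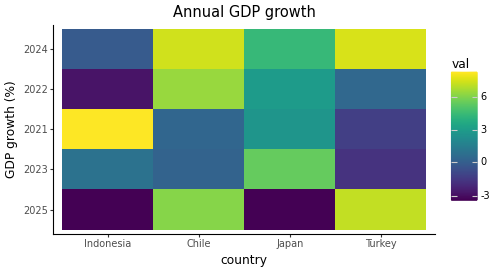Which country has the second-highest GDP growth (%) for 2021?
Japan

Top 3 for 2021: Indonesia ≈ 8, Japan ≈ 3, Chile ≈ 0.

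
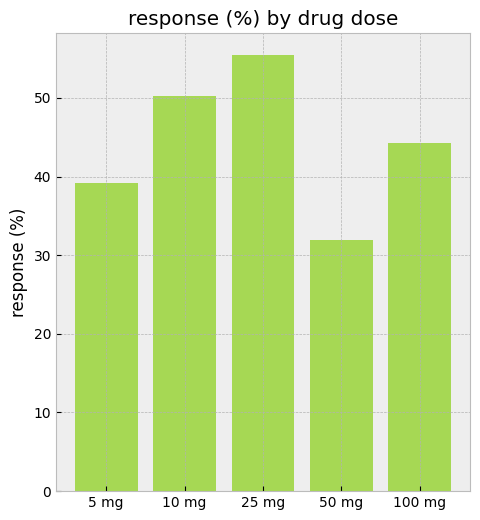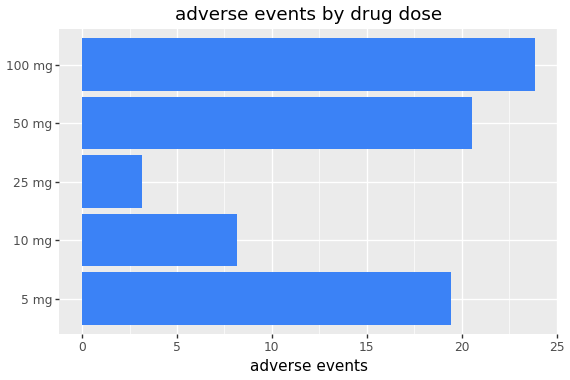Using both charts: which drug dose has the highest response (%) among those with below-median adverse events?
25 mg

Chart 2 median adverse events ≈ 20; below-median drug doses: 10 mg, 25 mg. Among those, 25 mg has the highest response (%) (≈ 60).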